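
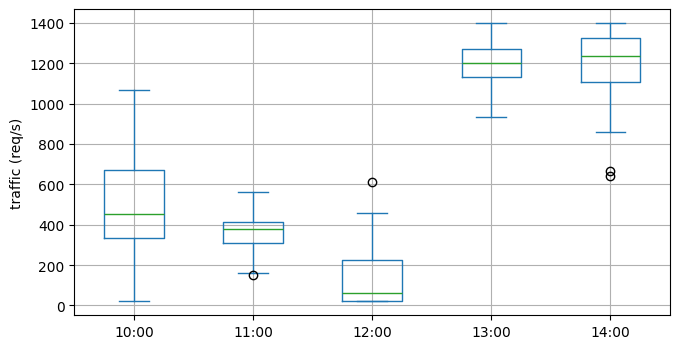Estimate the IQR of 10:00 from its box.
≈ 400

Q3 ≈ 700, Q1 ≈ 300; IQR ≈ 400.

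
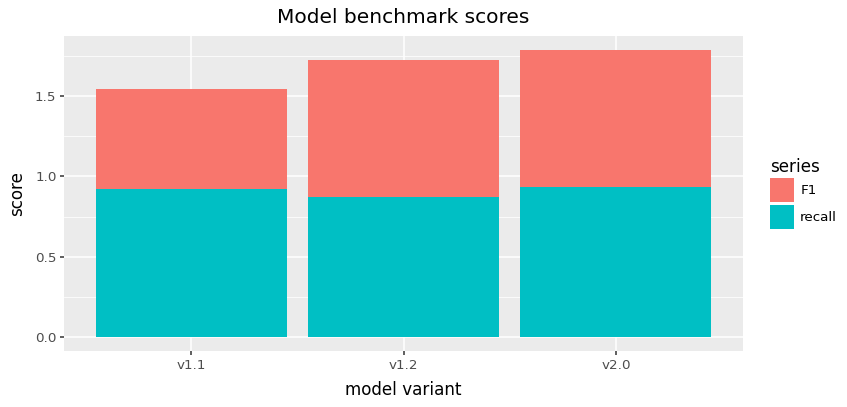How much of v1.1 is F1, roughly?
F1 top ≈ 1.6, bottom ≈ 1.0; segment ≈ 0.6.

≈ 0.6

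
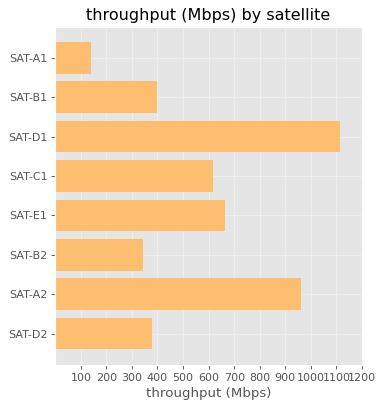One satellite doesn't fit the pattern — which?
SAT-D1

SAT-D1 ≈ 1100; the rest sit between ≈ 100 and ≈ 1000.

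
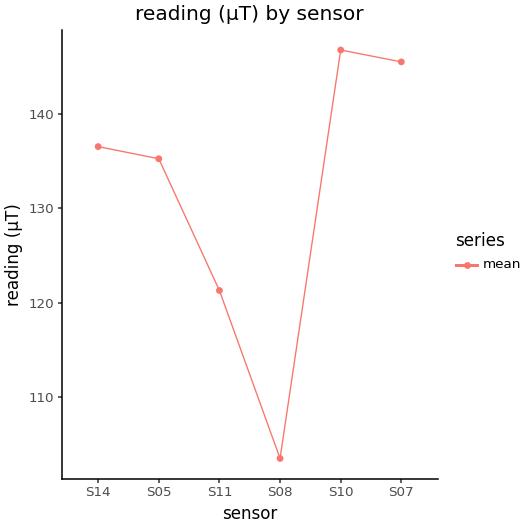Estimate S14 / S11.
S14 ≈ 135, S11 ≈ 120; 135/120 ≈ 1.12.

≈ 1.12×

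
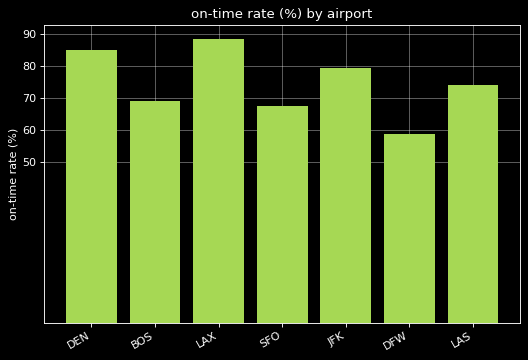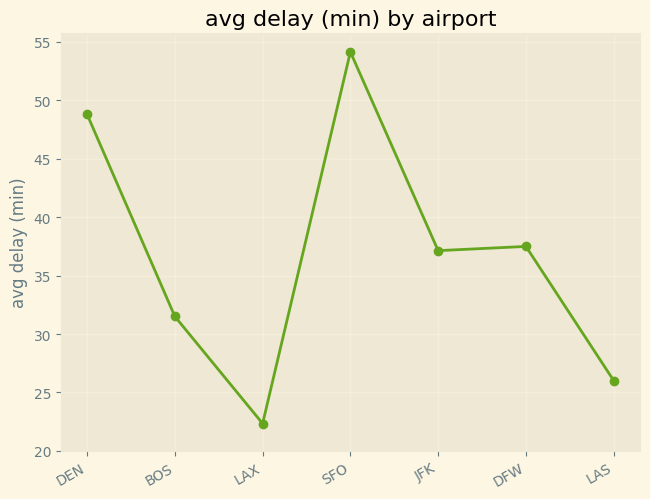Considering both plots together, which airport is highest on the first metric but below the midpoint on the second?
LAX

Chart 2 median avg delay (min) ≈ 35; below-median airports: BOS, LAX, LAS. Among those, LAX has the highest on-time rate (%) (≈ 90).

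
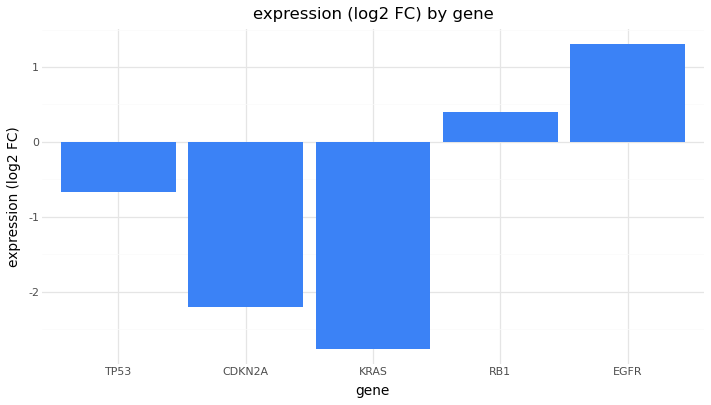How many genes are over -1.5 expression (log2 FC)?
Above -1.5: TP53, RB1, EGFR.

3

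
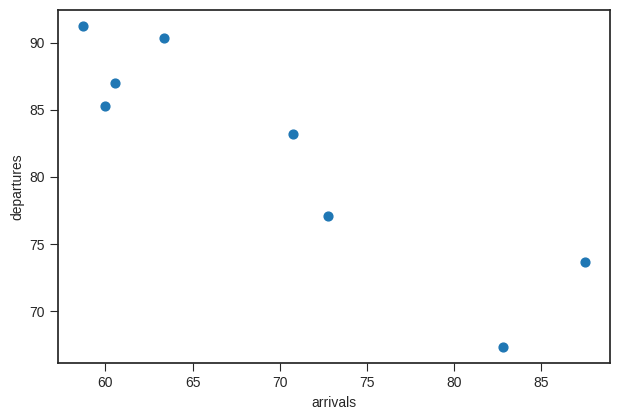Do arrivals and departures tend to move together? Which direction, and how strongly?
negative, strong

Points are negatively correlated; strong (|r| ≈ 0.9).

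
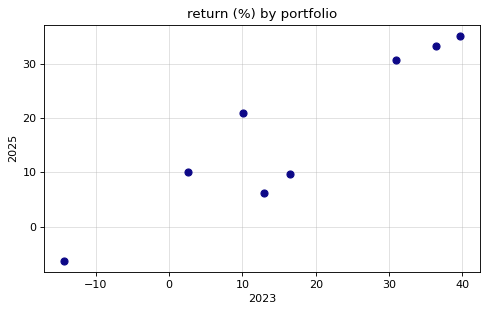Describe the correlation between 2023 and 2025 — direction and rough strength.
positive, strong

Points are positively correlated; strong (|r| ≈ 0.9).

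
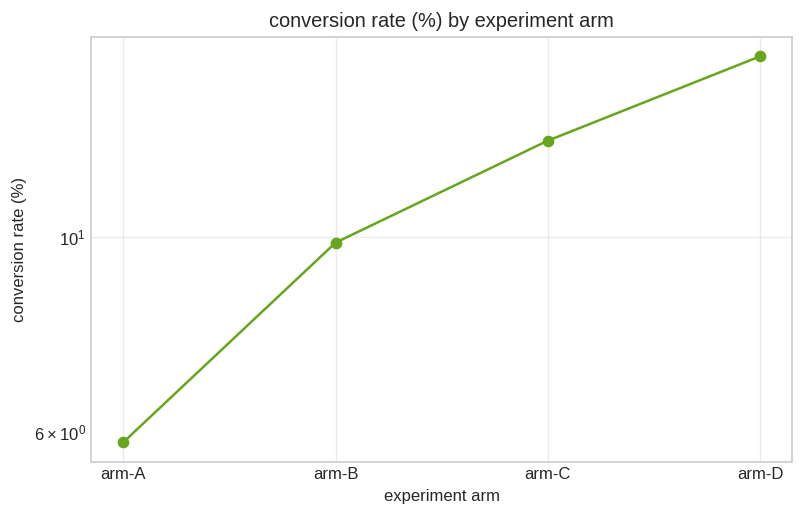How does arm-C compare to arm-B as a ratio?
≈ 1.3×

arm-C ≈ 13, arm-B ≈ 10; 13/10 ≈ 1.3.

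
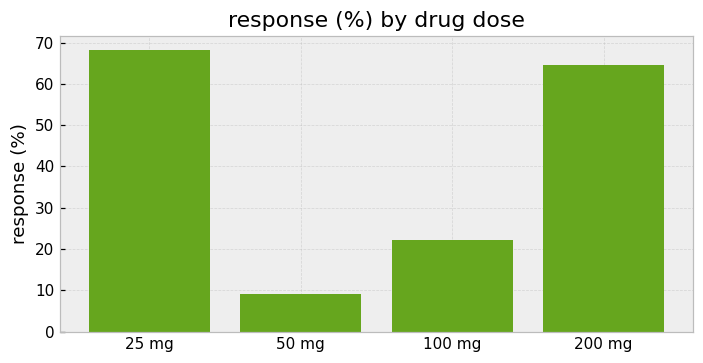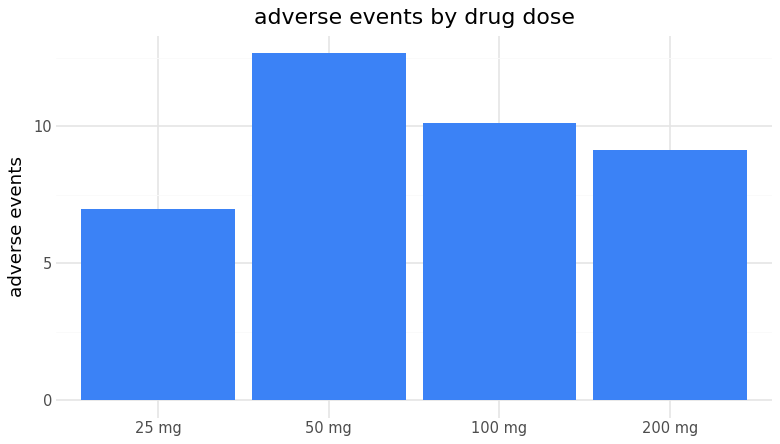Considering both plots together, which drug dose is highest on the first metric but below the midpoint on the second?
Chart 2 median adverse events ≈ 10; below-median drug doses: 25 mg, 200 mg. Among those, 25 mg has the highest response (%) (≈ 70).

25 mg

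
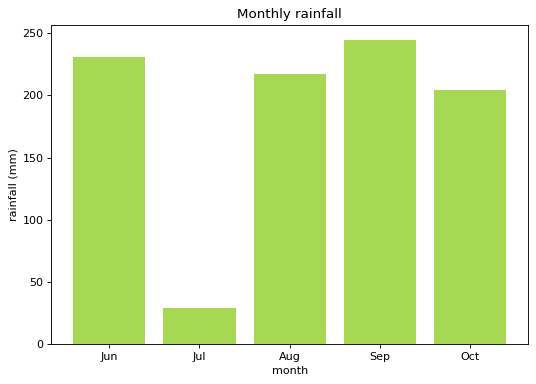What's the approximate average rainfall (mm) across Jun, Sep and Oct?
(225 + 250 + 200) / 3 ≈ 225.

≈ 225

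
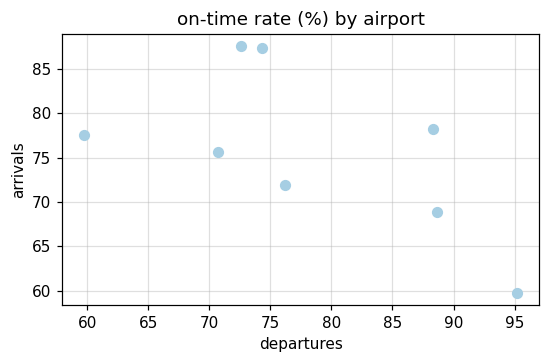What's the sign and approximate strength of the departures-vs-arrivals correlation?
negative, moderate

Points are negatively correlated; moderate (|r| ≈ 0.6).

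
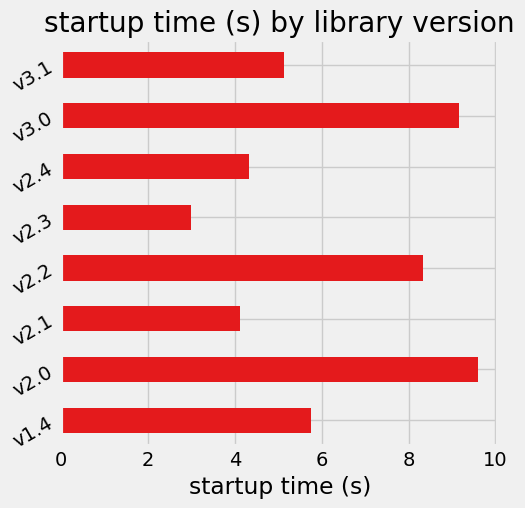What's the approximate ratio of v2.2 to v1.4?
v2.2 ≈ 8, v1.4 ≈ 6; 8/6 ≈ 1.33.

≈ 1.33×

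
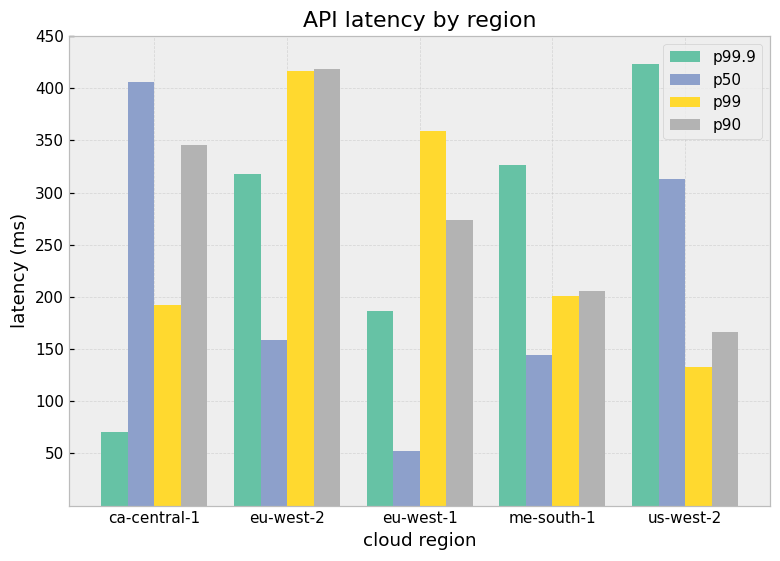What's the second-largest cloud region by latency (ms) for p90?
ca-central-1

Top 3 for p90: eu-west-2 ≈ 400, ca-central-1 ≈ 350, eu-west-1 ≈ 250.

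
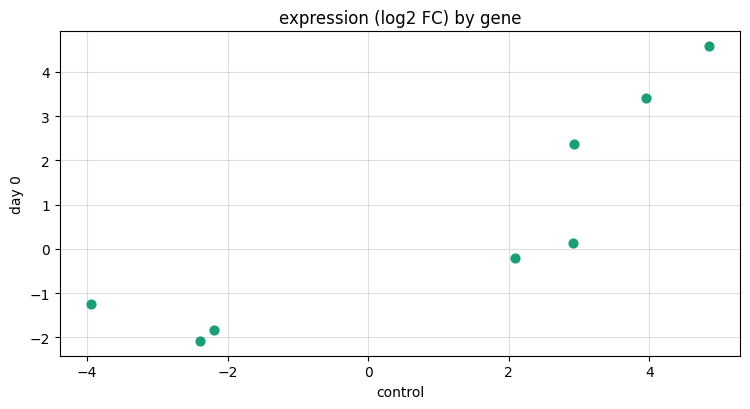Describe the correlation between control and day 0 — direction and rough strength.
positive, strong

Points are positively correlated; strong (|r| ≈ 0.9).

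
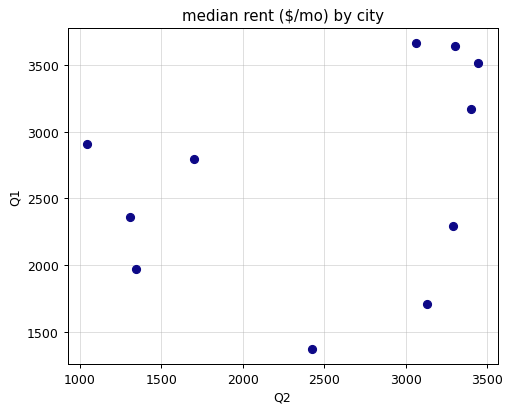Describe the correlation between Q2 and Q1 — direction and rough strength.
Points are positively correlated; weak (|r| ≈ 0.3).

positive, weak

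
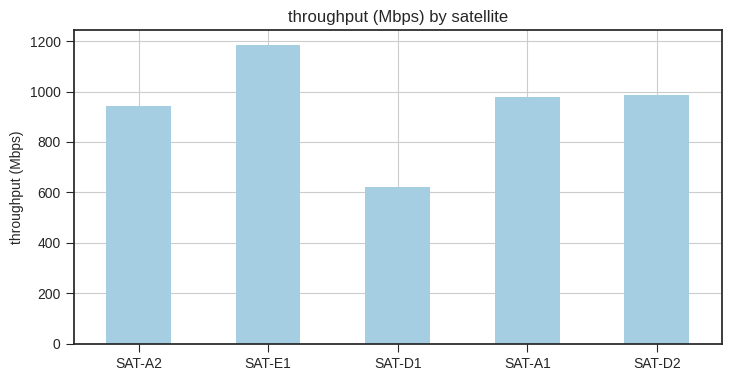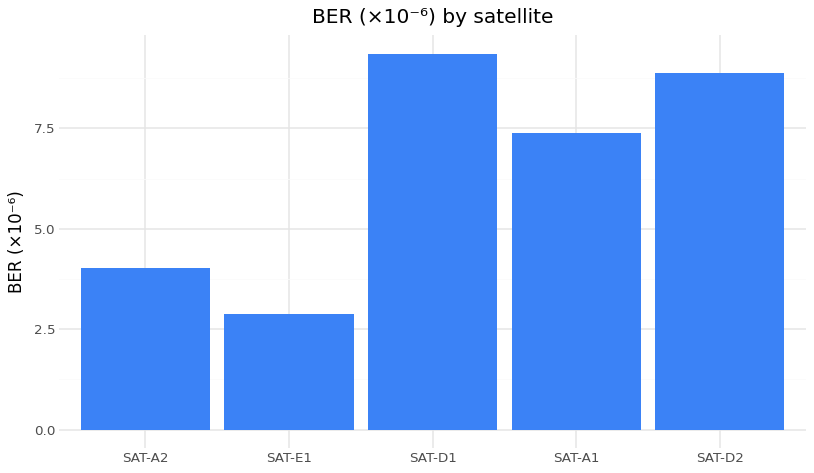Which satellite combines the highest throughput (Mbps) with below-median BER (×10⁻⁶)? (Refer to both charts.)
Chart 2 median BER (×10⁻⁶) ≈ 7; below-median satellites: SAT-A2, SAT-E1. Among those, SAT-E1 has the highest throughput (Mbps) (≈ 1200).

SAT-E1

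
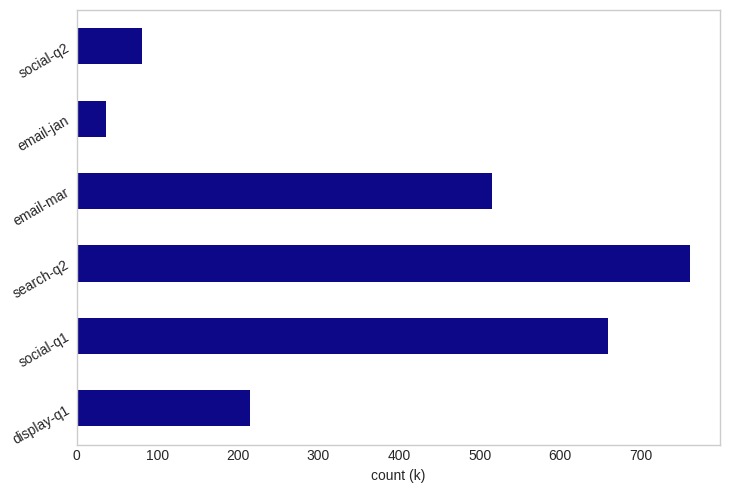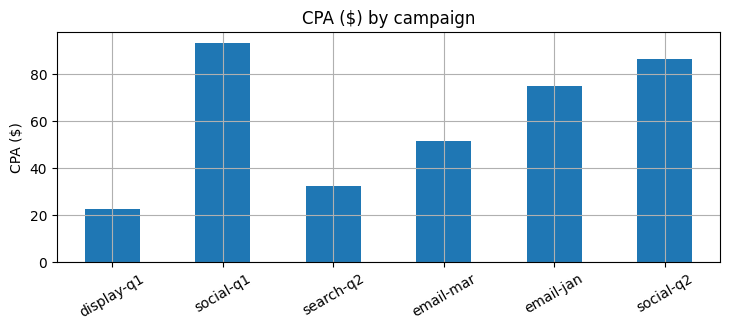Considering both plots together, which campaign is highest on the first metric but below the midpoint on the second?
search-q2

Chart 2 median CPA ($) ≈ 60; below-median campaigns: display-q1, search-q2, email-mar. Among those, search-q2 has the highest count (k) (≈ 800).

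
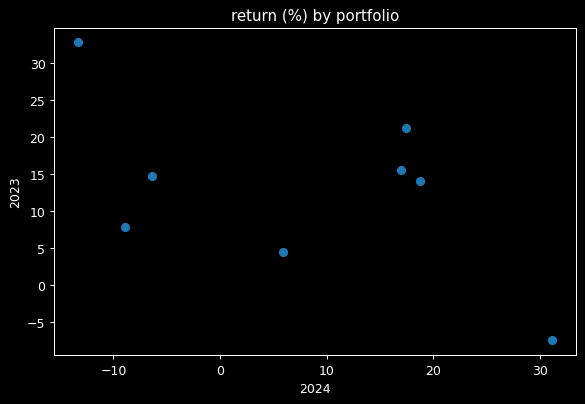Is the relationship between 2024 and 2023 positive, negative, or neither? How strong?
Points are negatively correlated; moderate (|r| ≈ 0.5).

negative, moderate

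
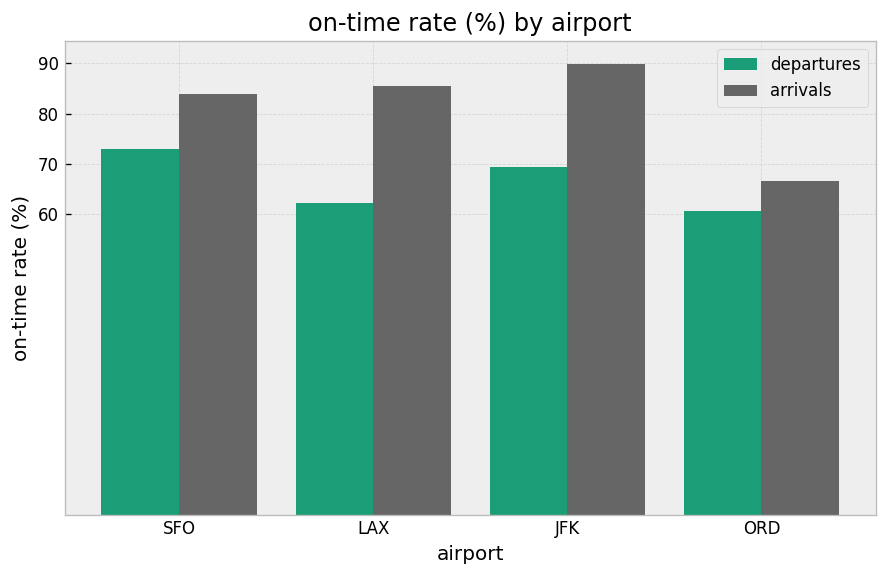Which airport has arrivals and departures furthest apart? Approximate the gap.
LAX, ≈ 30 %

LAX: arrivals ≈ 90, departures ≈ 60 → gap ≈ 30. Next-largest (JFK) is only ≈ 20.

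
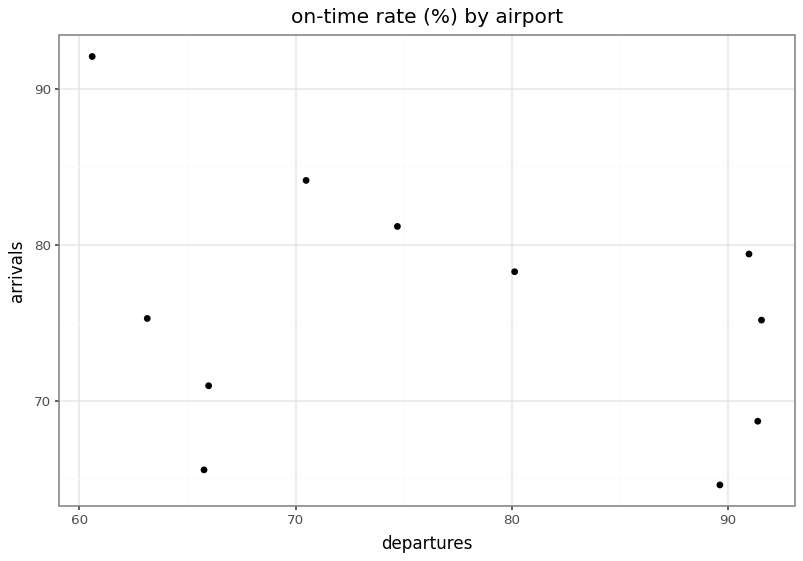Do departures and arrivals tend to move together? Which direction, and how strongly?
Points are negatively correlated; weak (|r| ≈ 0.3).

negative, weak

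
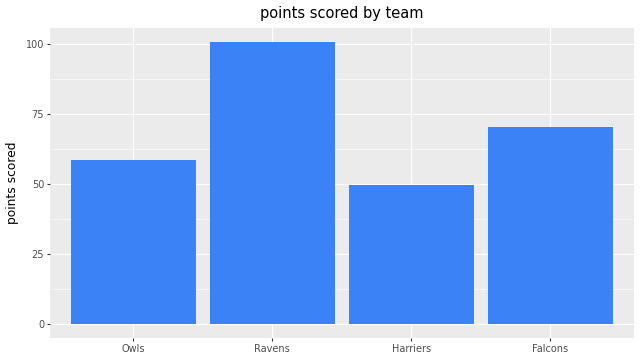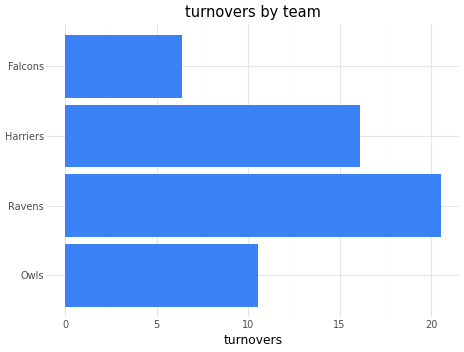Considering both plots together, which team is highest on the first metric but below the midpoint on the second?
Falcons

Chart 2 median turnovers ≈ 14; below-median teams: Owls, Falcons. Among those, Falcons has the highest points scored (≈ 70).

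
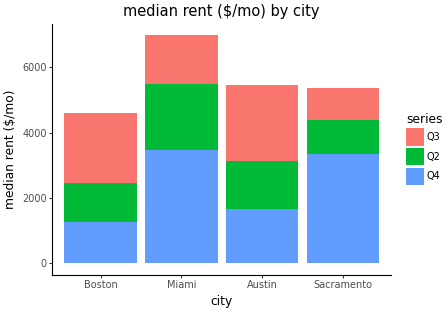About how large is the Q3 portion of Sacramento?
≈ 1000

Q3 top ≈ 5000, bottom ≈ 4000; segment ≈ 1000.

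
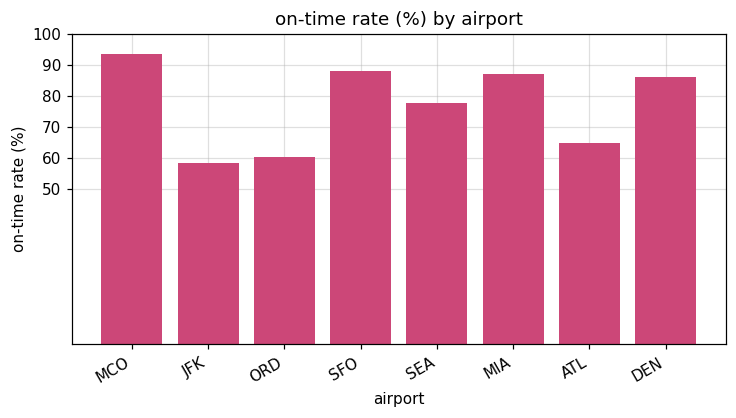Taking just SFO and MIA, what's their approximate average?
≈ 90

(90 + 90) / 2 ≈ 90.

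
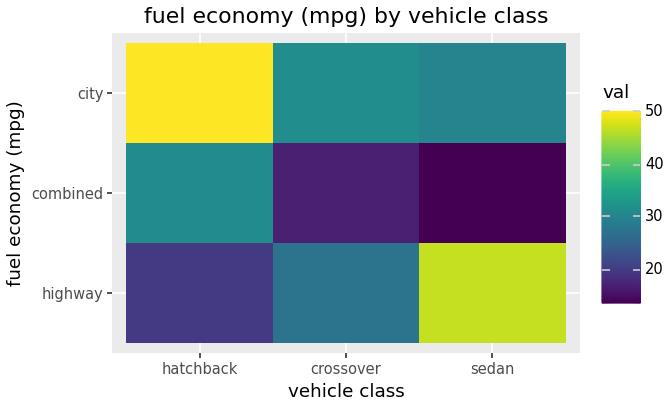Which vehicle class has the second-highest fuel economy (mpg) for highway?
crossover

Top 3 for highway: sedan ≈ 45, crossover ≈ 25, hatchback ≈ 20.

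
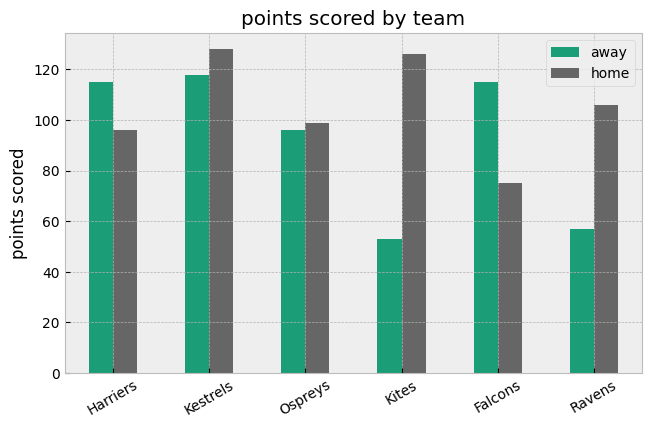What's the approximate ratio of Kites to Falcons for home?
≈ 1.5×

Kites ≈ 120, Falcons ≈ 80; 120/80 ≈ 1.5.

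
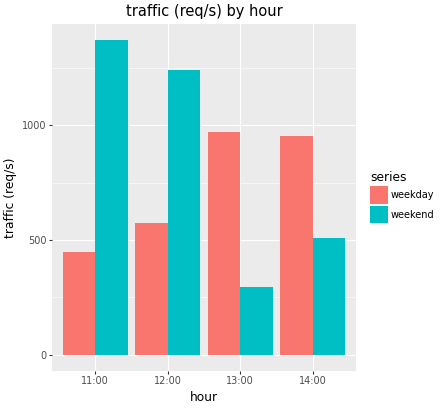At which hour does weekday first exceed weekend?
12:00: weekday ≈ 600 vs weekend ≈ 1200 (not yet); 13:00: weekday ≈ 1000 vs weekend ≈ 200 (first crossover).

13:00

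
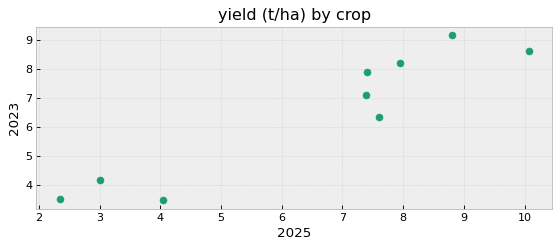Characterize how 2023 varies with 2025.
Points are positively correlated; strong (|r| ≈ 0.9).

positive, strong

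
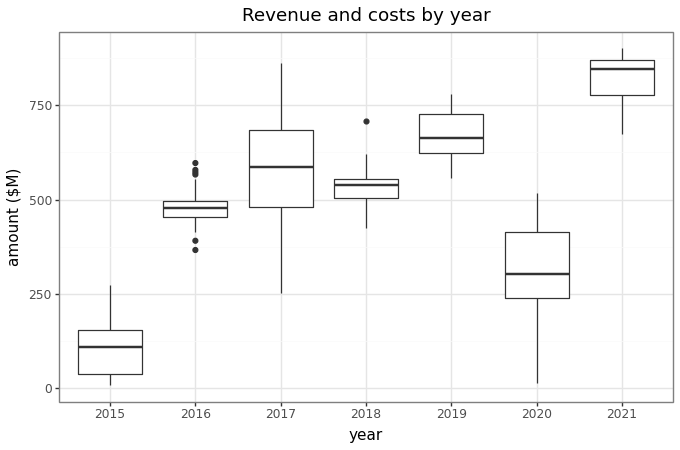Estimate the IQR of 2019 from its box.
≈ 100

Q3 ≈ 700, Q1 ≈ 600; IQR ≈ 100.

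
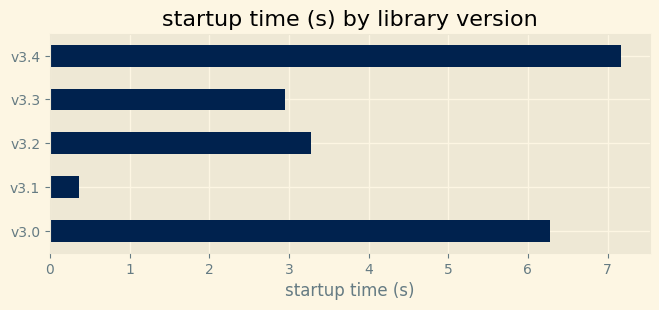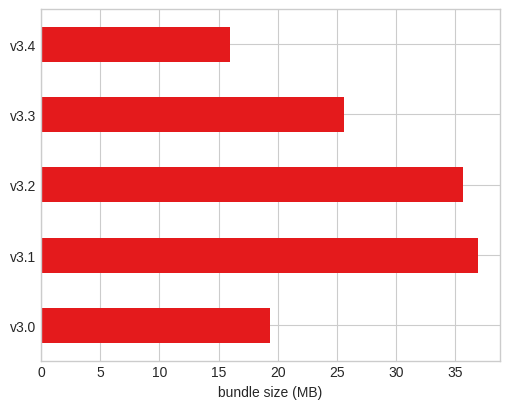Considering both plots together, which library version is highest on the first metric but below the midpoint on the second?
Chart 2 median bundle size (MB) ≈ 25; below-median library versions: v3.0, v3.4. Among those, v3.4 has the highest startup time (s) (≈ 7).

v3.4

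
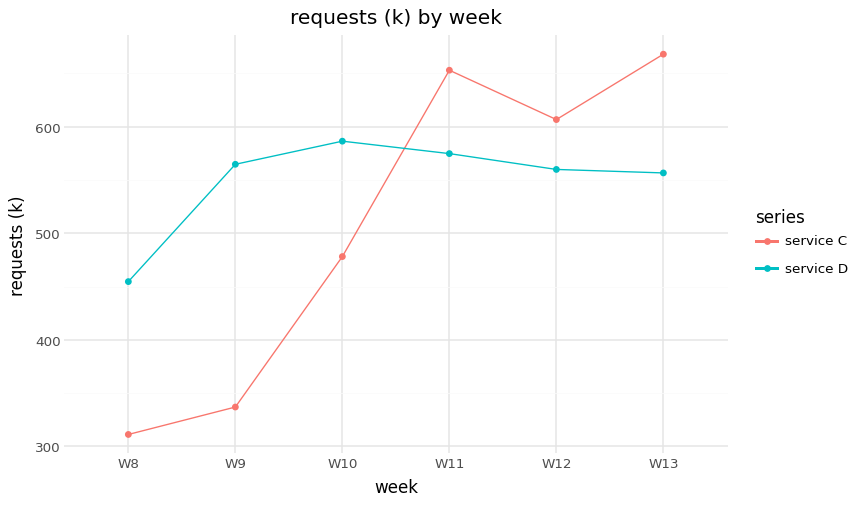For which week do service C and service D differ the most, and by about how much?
W9: service C ≈ 350, service D ≈ 550 → gap ≈ 200. Next-largest (W8) is only ≈ 150.

W9, ≈ 200 k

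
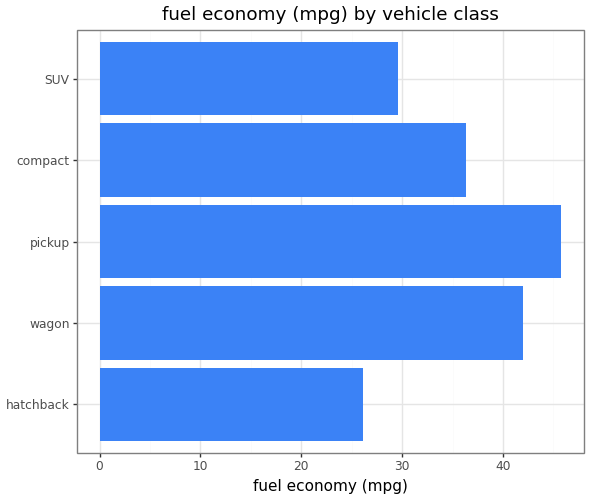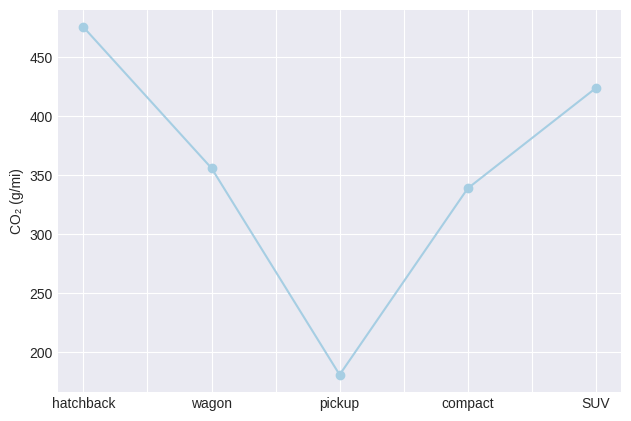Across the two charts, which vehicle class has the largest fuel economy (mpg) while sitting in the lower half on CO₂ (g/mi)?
pickup

Chart 2 median CO₂ (g/mi) ≈ 350; below-median vehicle classes: pickup, compact. Among those, pickup has the highest fuel economy (mpg) (≈ 45).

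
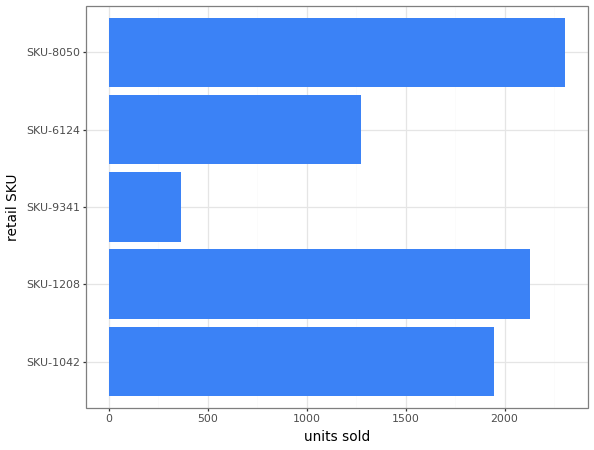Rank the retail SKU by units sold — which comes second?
Top 3: SKU-8050 ≈ 2400, SKU-1208 ≈ 2200, SKU-1042 ≈ 2000.

SKU-1208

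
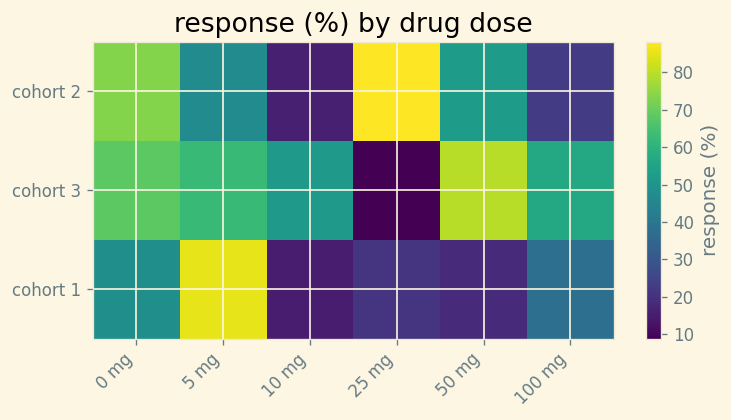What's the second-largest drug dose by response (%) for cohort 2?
0 mg

Top 3 for cohort 2: 25 mg ≈ 90, 0 mg ≈ 70, 50 mg ≈ 50.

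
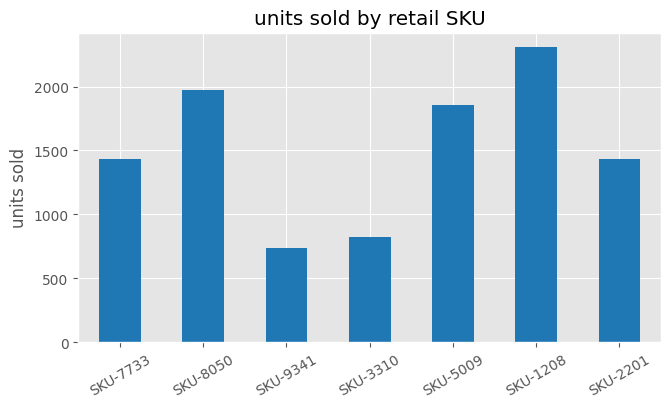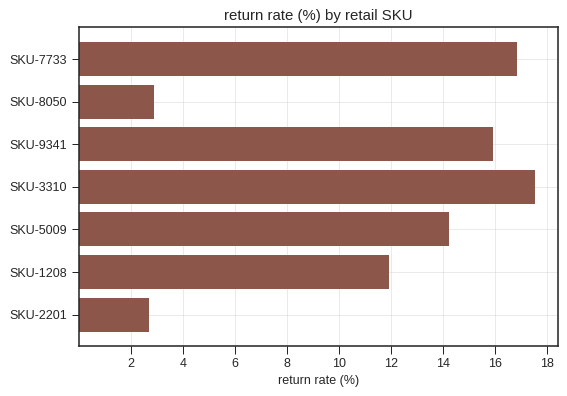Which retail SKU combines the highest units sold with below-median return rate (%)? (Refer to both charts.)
SKU-1208

Chart 2 median return rate (%) ≈ 14; below-median retail SKUs: SKU-8050, SKU-1208, SKU-2201. Among those, SKU-1208 has the highest units sold (≈ 2500).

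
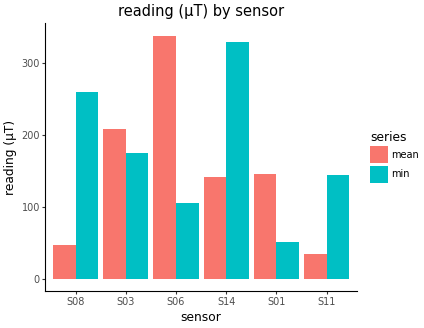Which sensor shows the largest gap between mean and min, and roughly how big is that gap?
S06, ≈ 250 µT

S06: mean ≈ 350, min ≈ 100 → gap ≈ 250. Next-largest (S08) is only ≈ 200.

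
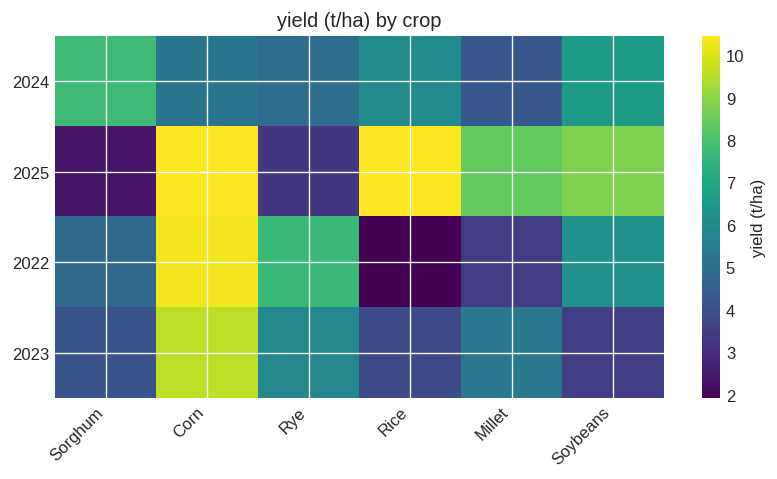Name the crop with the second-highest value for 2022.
Rye

Top 3 for 2022: Corn ≈ 10, Rye ≈ 8, Soybeans ≈ 6.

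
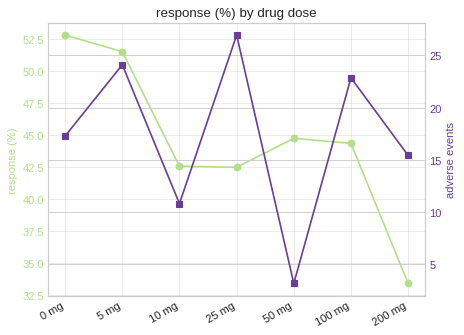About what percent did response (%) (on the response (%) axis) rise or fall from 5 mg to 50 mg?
5 mg ≈ 52, 50 mg ≈ 44; (44 − 52) / 52 ≈ -15.4%.

≈ -15.4%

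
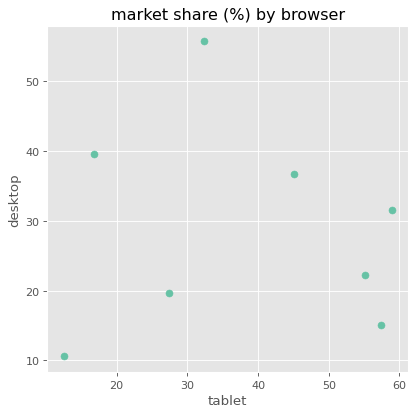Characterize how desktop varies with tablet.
Points are roughly uncorrelated; weak (|r| ≈ 0.0).

no clear correlation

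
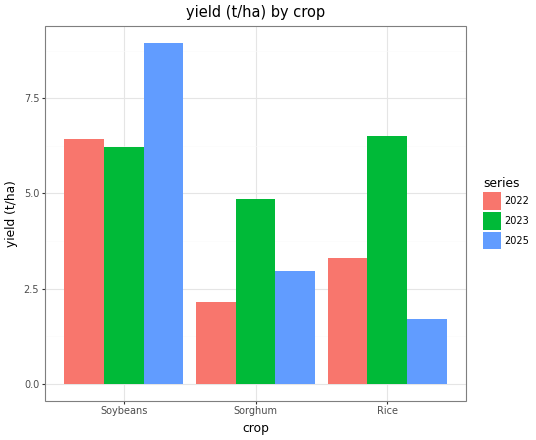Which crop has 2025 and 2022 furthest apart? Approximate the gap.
Soybeans: 2025 ≈ 9, 2022 ≈ 6 → gap ≈ 3. Next-largest (Rice) is only ≈ 1.

Soybeans, ≈ 3 t/ha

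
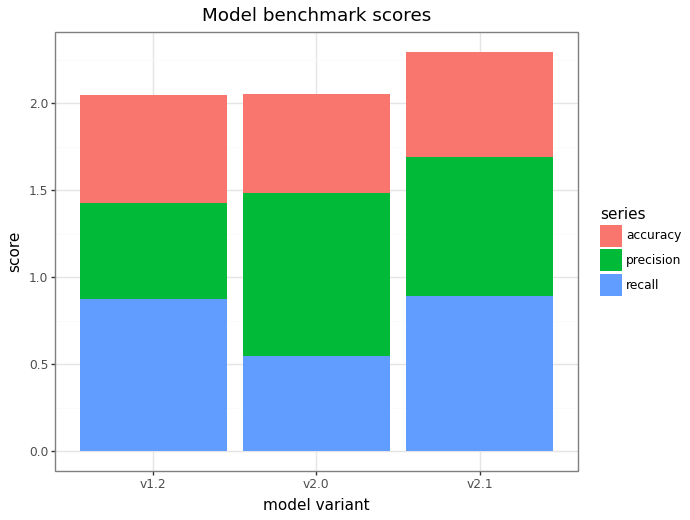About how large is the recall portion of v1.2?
recall top ≈ 0.8, bottom ≈ 0.0; segment ≈ 0.8.

≈ 0.8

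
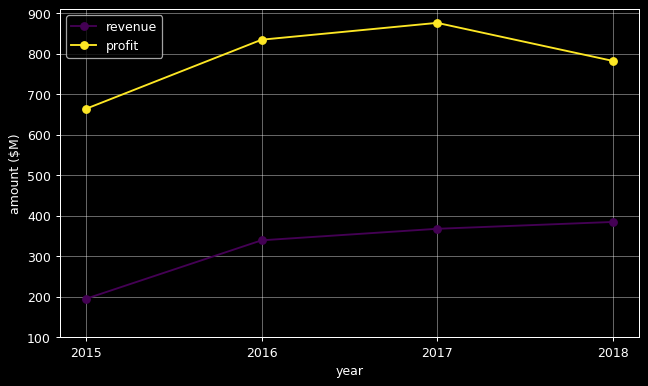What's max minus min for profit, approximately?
Max 2017 ≈ 900, min 2015 ≈ 700; range ≈ 200.

≈ 200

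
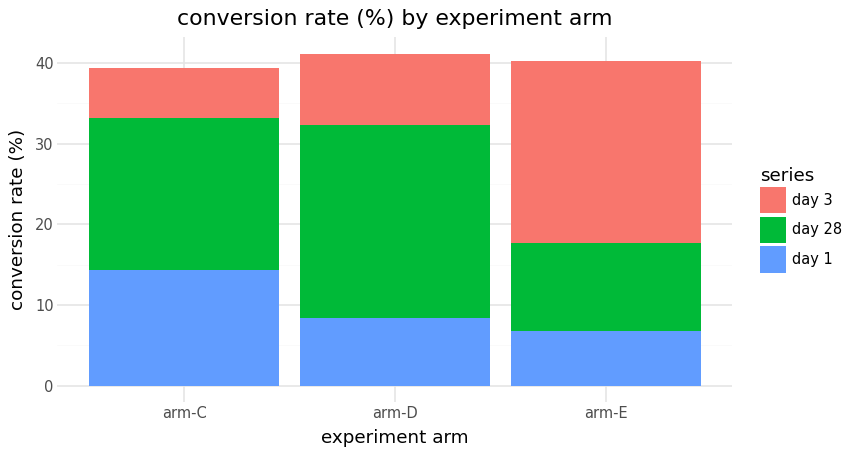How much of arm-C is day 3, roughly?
day 3 top ≈ 40, bottom ≈ 35; segment ≈ 5.

≈ 5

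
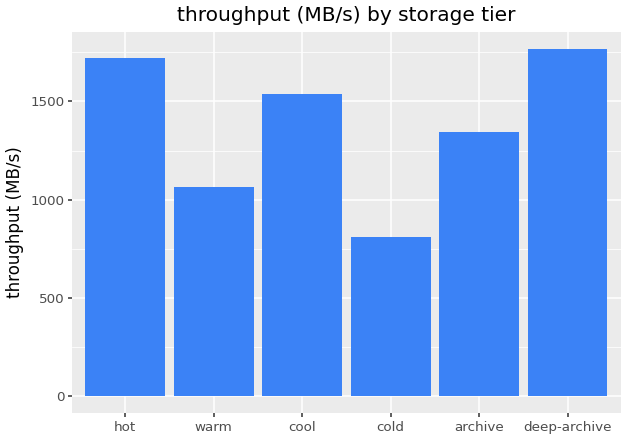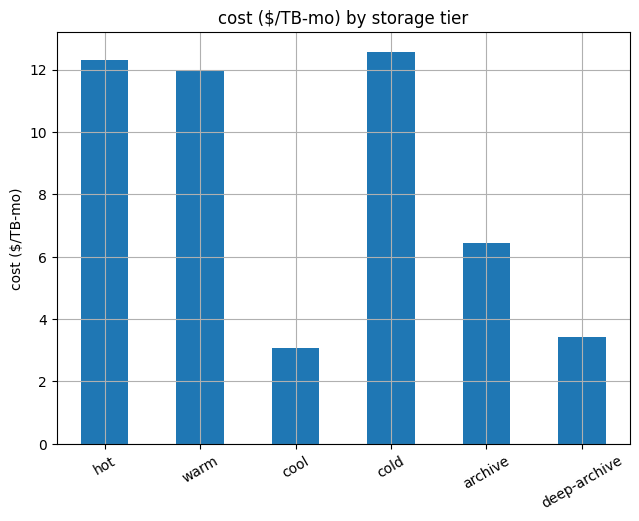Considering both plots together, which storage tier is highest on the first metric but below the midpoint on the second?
Chart 2 median cost ($/TB-mo) ≈ 10; below-median storage tiers: cool, archive, deep-archive. Among those, deep-archive has the highest throughput (MB/s) (≈ 1800).

deep-archive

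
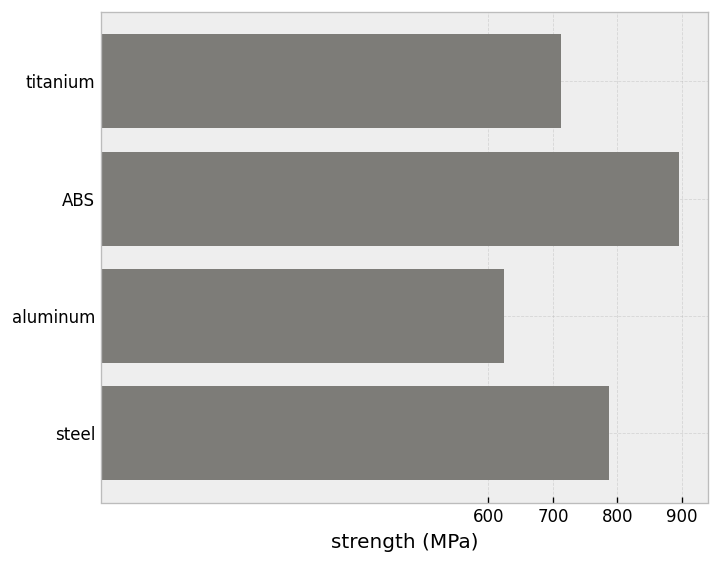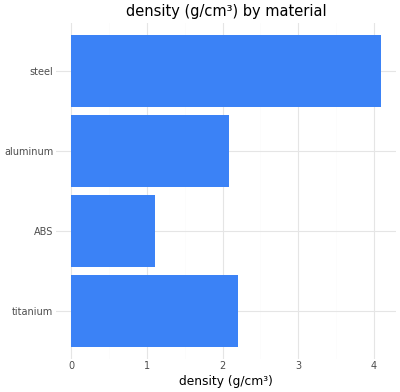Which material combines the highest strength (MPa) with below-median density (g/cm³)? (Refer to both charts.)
Chart 2 median density (g/cm³) ≈ 2; below-median materials: ABS, aluminum. Among those, ABS has the highest strength (MPa) (≈ 900).

ABS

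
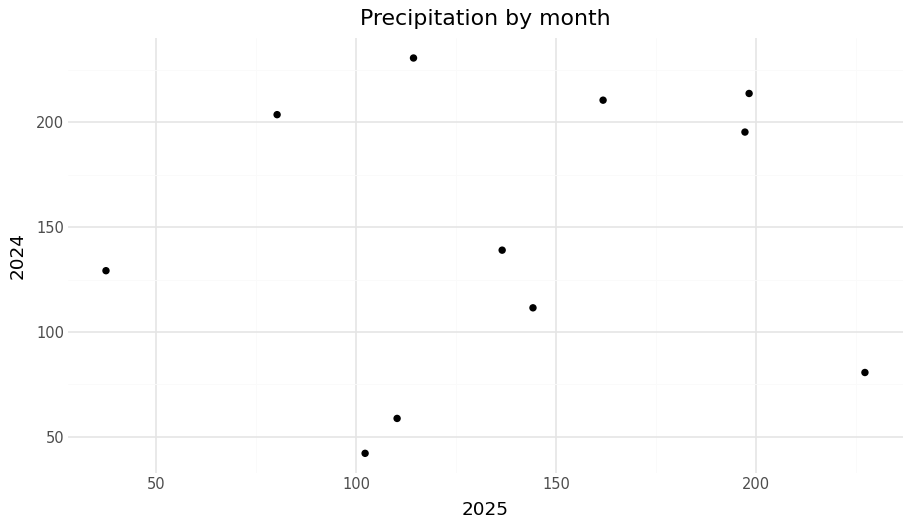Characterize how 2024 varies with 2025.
no clear correlation

Points are roughly uncorrelated; weak (|r| ≈ 0.1).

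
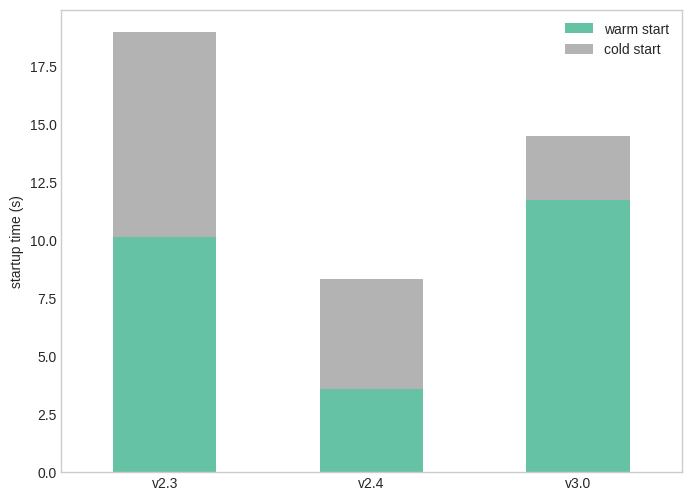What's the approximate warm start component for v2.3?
≈ 10

warm start top ≈ 10, bottom ≈ 0; segment ≈ 10.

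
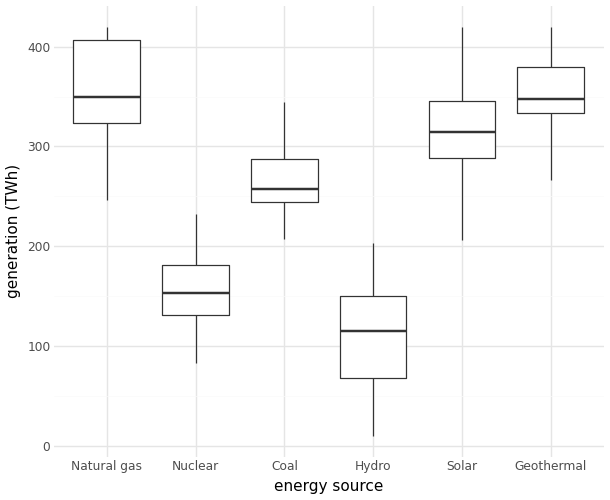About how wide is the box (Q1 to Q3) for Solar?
≈ 50

Q3 ≈ 350, Q1 ≈ 300; IQR ≈ 50.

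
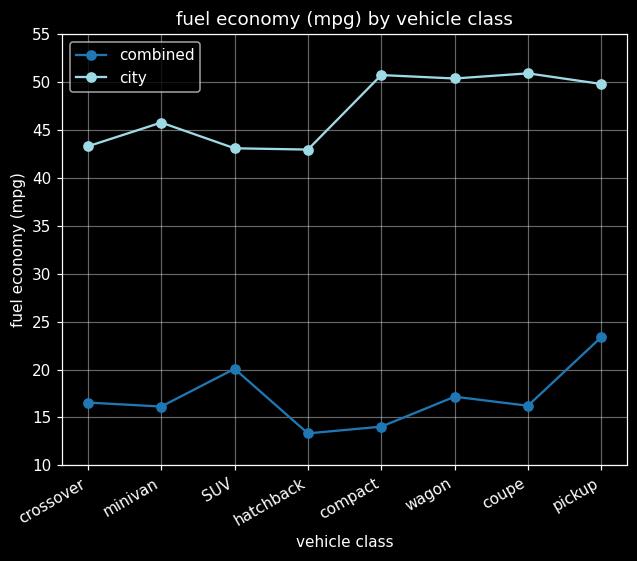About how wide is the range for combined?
≈ 10

Max pickup ≈ 25, min hatchback ≈ 15; range ≈ 10.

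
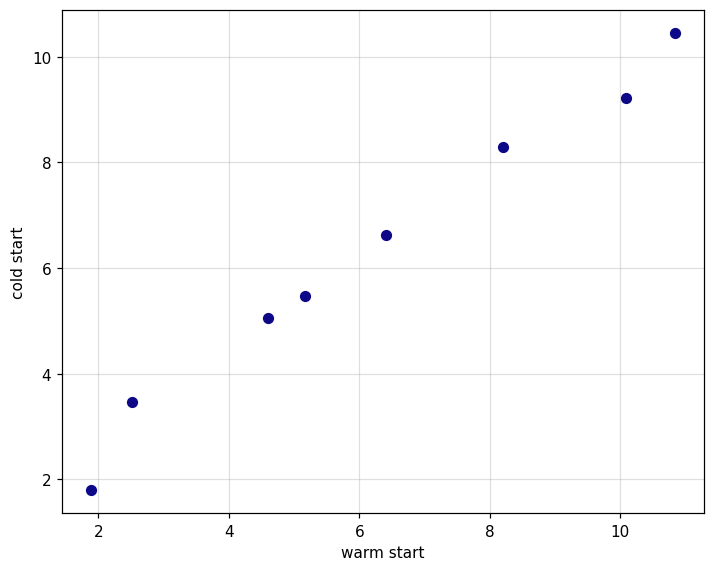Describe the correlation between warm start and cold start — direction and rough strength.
Points are positively correlated; strong (|r| ≈ 1.0).

positive, strong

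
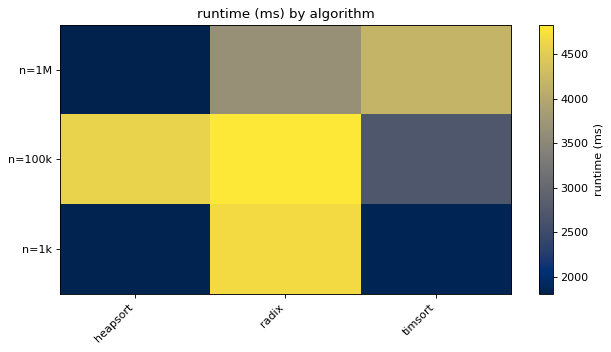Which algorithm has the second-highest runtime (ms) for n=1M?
radix

Top 3 for n=1M: timsort ≈ 4000, radix ≈ 3500, heapsort ≈ 2000.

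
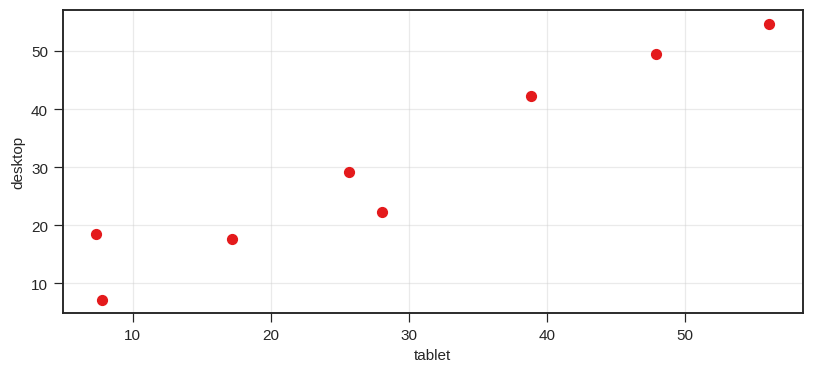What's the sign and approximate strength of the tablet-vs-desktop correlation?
positive, strong

Points are positively correlated; strong (|r| ≈ 1.0).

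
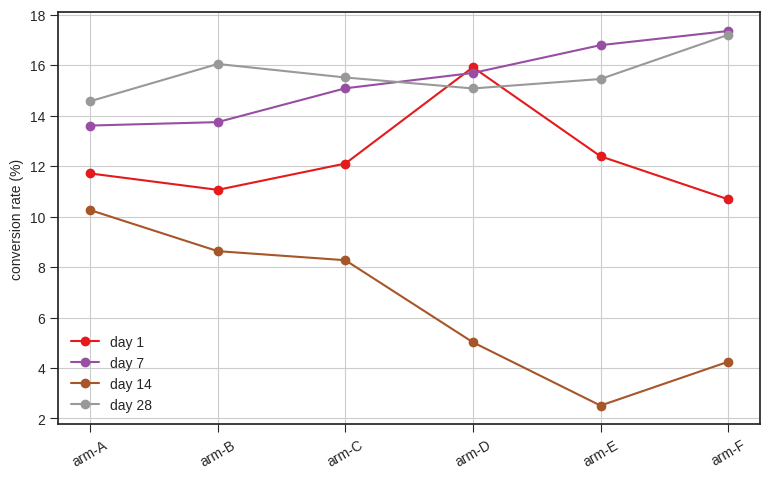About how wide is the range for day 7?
Max arm-F ≈ 18, min arm-A ≈ 14; range ≈ 4.

≈ 4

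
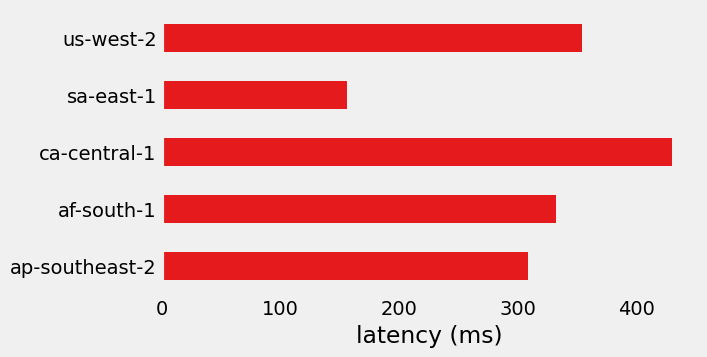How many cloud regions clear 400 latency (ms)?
Above 400: ca-central-1.

1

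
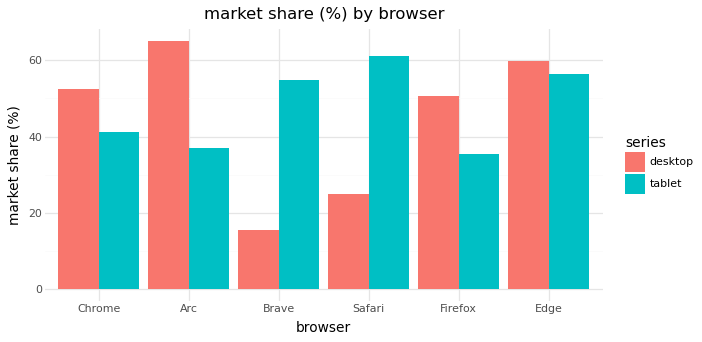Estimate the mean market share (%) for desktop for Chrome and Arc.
(50 + 60) / 2 ≈ 55.

≈ 55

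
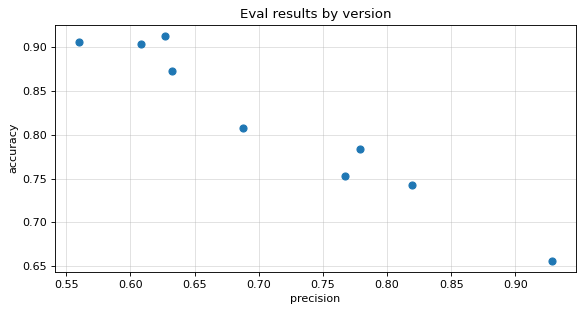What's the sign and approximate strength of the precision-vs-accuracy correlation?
Points are negatively correlated; strong (|r| ≈ 1.0).

negative, strong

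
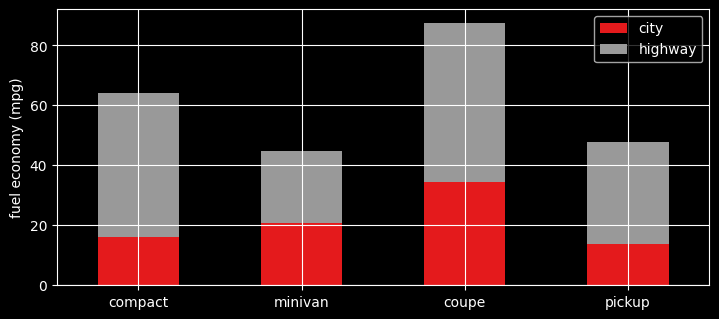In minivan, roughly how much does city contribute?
city top ≈ 20, bottom ≈ 0; segment ≈ 20.

≈ 20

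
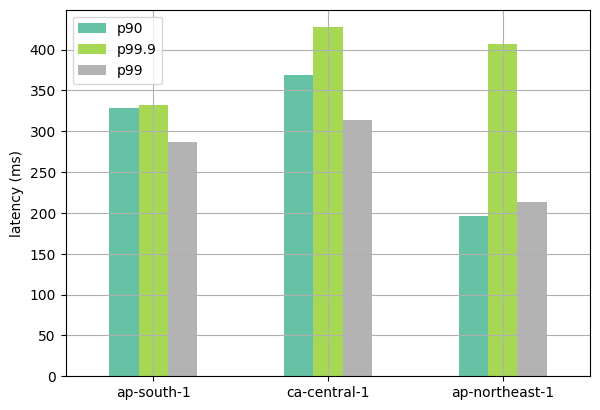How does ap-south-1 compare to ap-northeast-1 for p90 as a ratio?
≈ 1.75×

ap-south-1 ≈ 350, ap-northeast-1 ≈ 200; 350/200 ≈ 1.75.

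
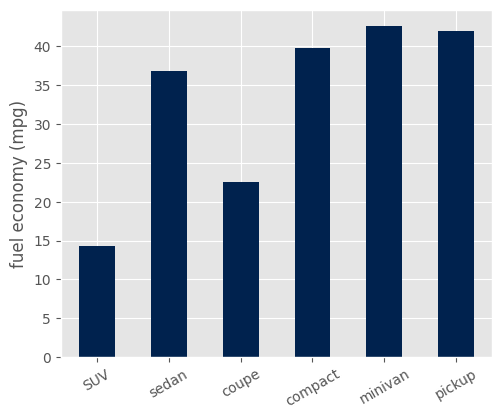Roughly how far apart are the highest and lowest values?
Max minivan ≈ 45, min SUV ≈ 15; range ≈ 30.

≈ 30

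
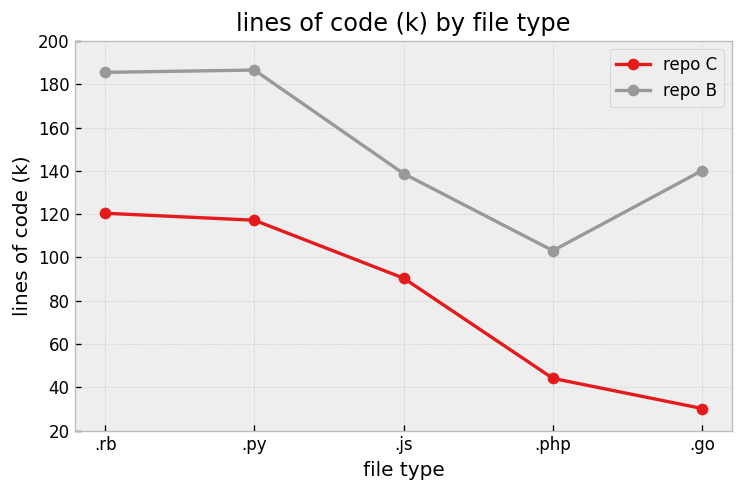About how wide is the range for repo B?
Max .py ≈ 180, min .php ≈ 100; range ≈ 80.

≈ 80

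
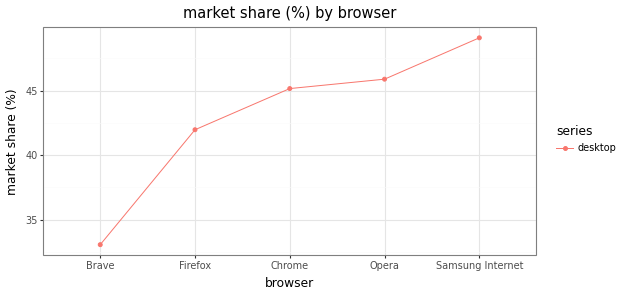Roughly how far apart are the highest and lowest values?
≈ 16

Max Samsung Internet ≈ 50, min Brave ≈ 34; range ≈ 16.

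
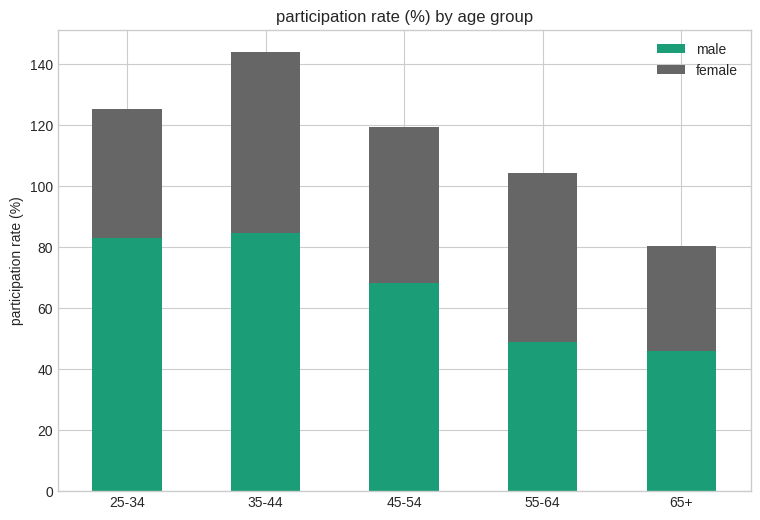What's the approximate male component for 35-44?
≈ 80

male top ≈ 80, bottom ≈ 0; segment ≈ 80.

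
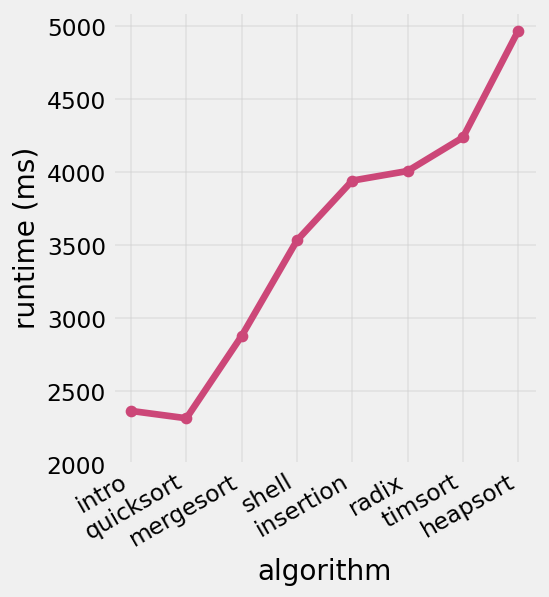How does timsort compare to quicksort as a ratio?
timsort ≈ 4000, quicksort ≈ 2500; 4000/2500 ≈ 1.6.

≈ 1.6×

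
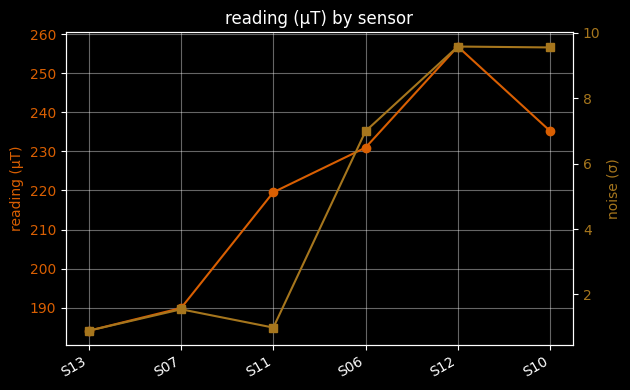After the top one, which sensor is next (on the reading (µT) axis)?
S10

Top 3 (on the reading (µT) axis): S12 ≈ 260, S10 ≈ 240, S06 ≈ 230.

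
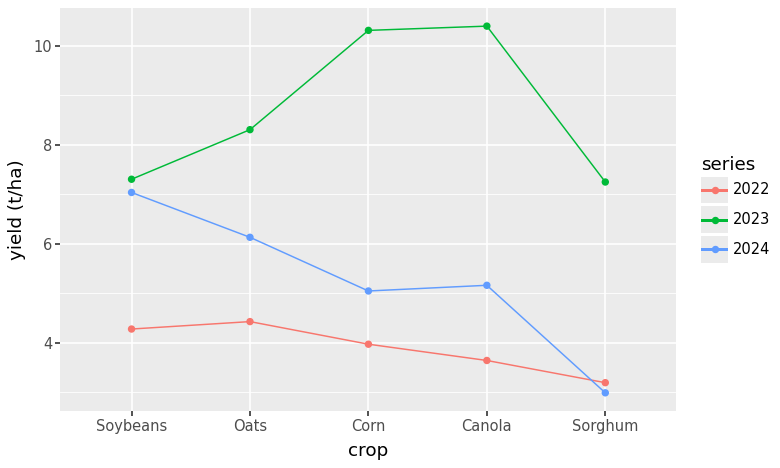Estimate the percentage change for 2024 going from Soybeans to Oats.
Soybeans ≈ 7, Oats ≈ 6; (6 − 7) / 7 ≈ -14.3%.

≈ -14.3%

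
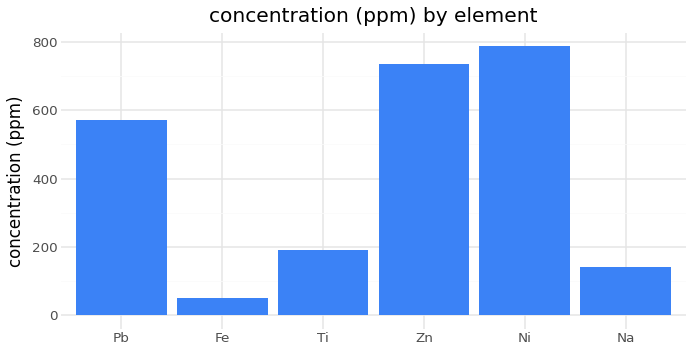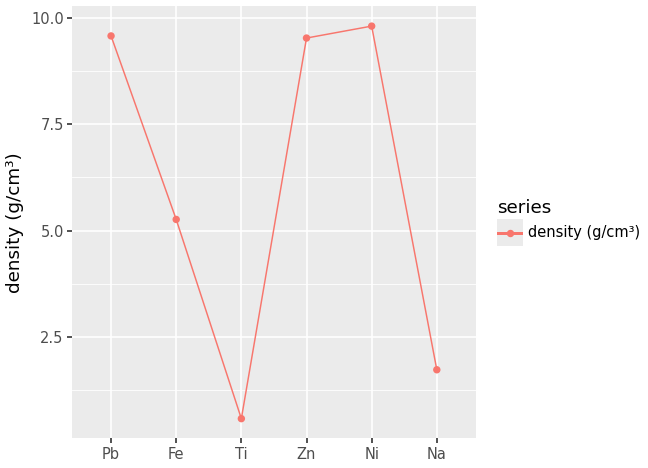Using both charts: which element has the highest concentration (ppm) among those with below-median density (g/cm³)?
Chart 2 median density (g/cm³) ≈ 7; below-median elements: Fe, Ti, Na. Among those, Ti has the highest concentration (ppm) (≈ 200).

Ti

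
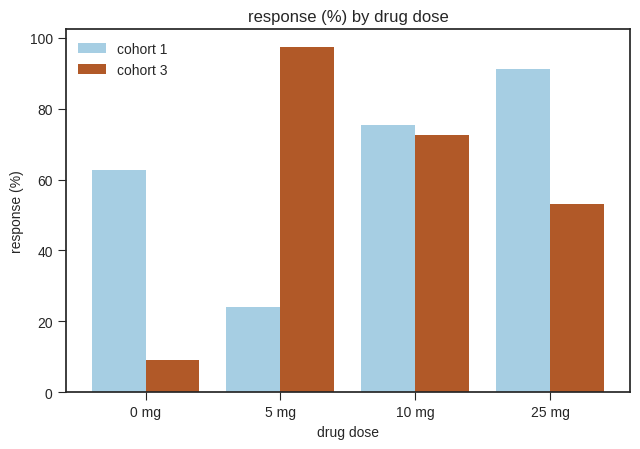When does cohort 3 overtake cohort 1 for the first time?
0 mg: cohort 3 ≈ 10 vs cohort 1 ≈ 60 (not yet); 5 mg: cohort 3 ≈ 100 vs cohort 1 ≈ 20 (first crossover).

5 mg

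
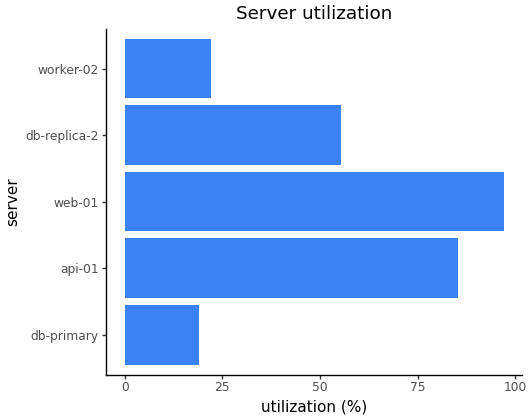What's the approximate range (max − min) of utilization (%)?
Max web-01 ≈ 100, min db-primary ≈ 20; range ≈ 80.

≈ 80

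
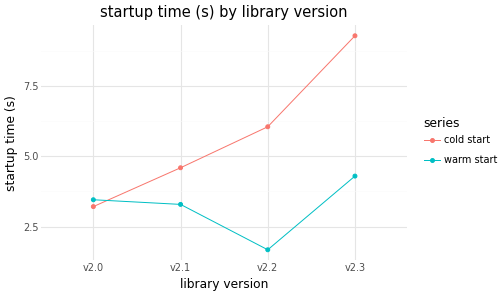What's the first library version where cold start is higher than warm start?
v2.1

v2.0: cold start ≈ 3 vs warm start ≈ 3 (not yet); v2.1: cold start ≈ 5 vs warm start ≈ 3 (first crossover).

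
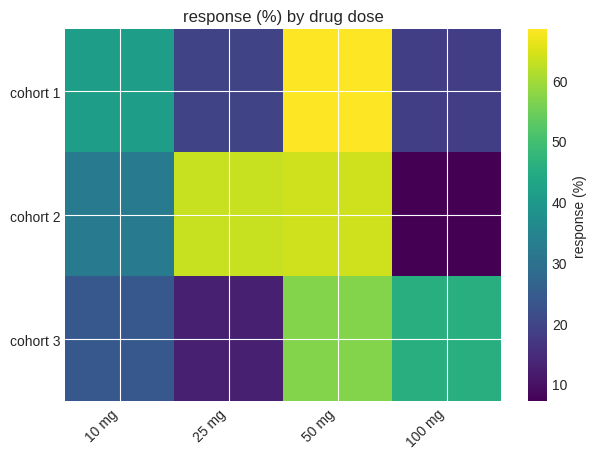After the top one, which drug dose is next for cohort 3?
100 mg

Top 3 for cohort 3: 50 mg ≈ 60, 100 mg ≈ 50, 10 mg ≈ 20.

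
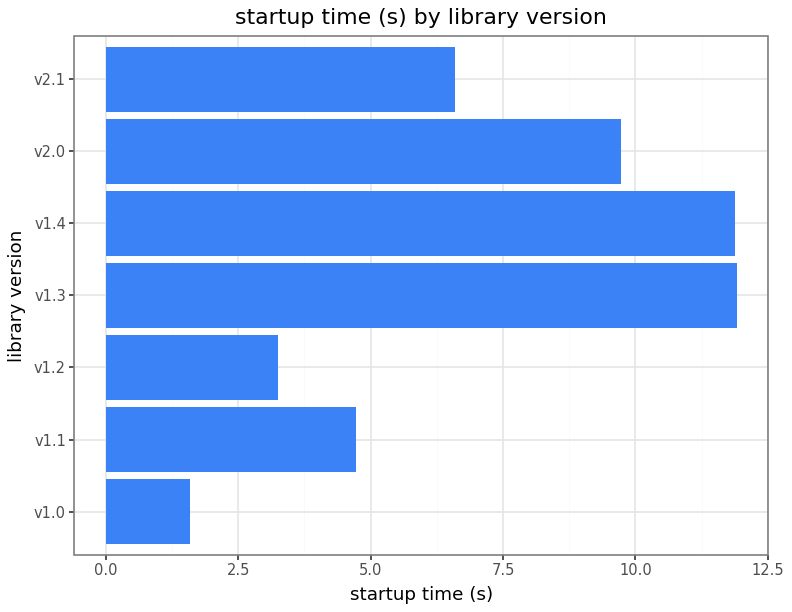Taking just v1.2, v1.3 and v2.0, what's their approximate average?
≈ 8

(3 + 12 + 10) / 3 ≈ 8.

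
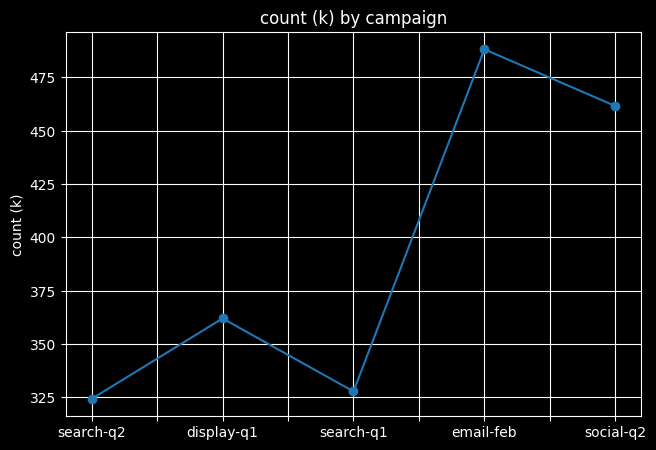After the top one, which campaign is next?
social-q2

Top 3: email-feb ≈ 480, social-q2 ≈ 460, display-q1 ≈ 360.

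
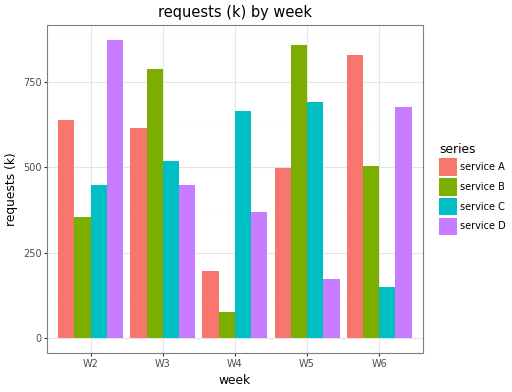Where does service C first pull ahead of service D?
W2: service C ≈ 400 vs service D ≈ 900 (not yet); W3: service C ≈ 500 vs service D ≈ 400 (first crossover).

W3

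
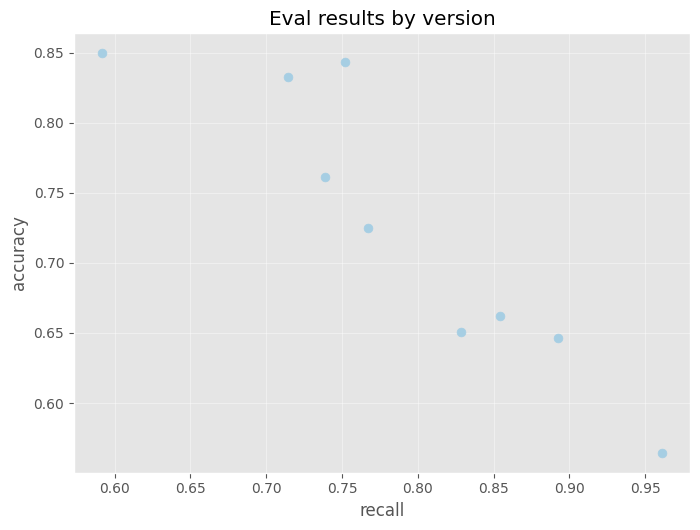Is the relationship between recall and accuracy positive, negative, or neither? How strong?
negative, strong

Points are negatively correlated; strong (|r| ≈ 0.9).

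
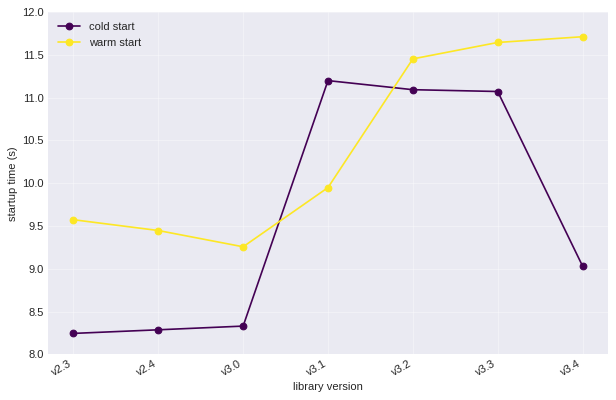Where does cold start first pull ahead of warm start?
v3.0: cold start ≈ 8.5 vs warm start ≈ 9.5 (not yet); v3.1: cold start ≈ 11.0 vs warm start ≈ 10.0 (first crossover).

v3.1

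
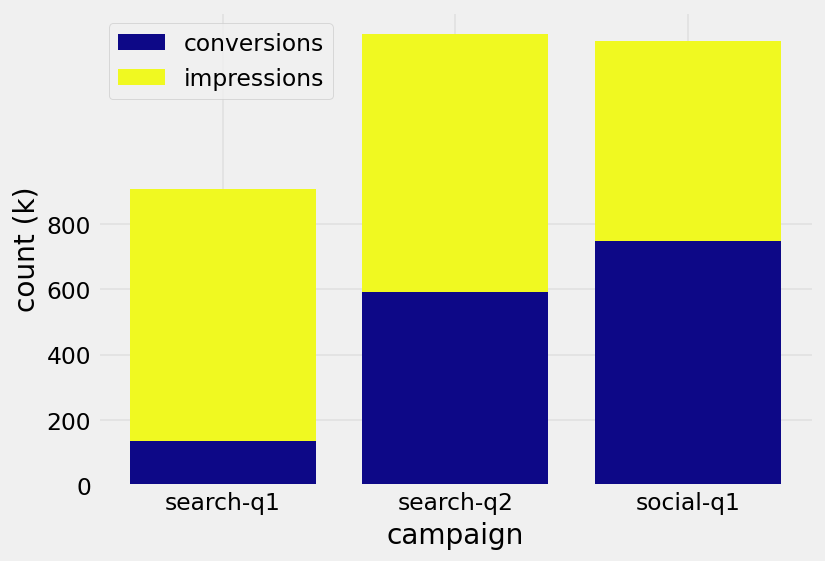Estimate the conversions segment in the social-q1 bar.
≈ 800

conversions top ≈ 800, bottom ≈ 0; segment ≈ 800.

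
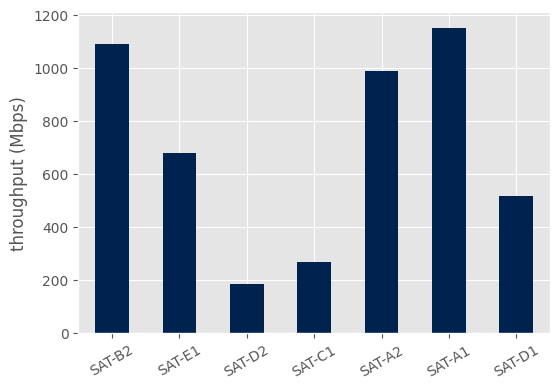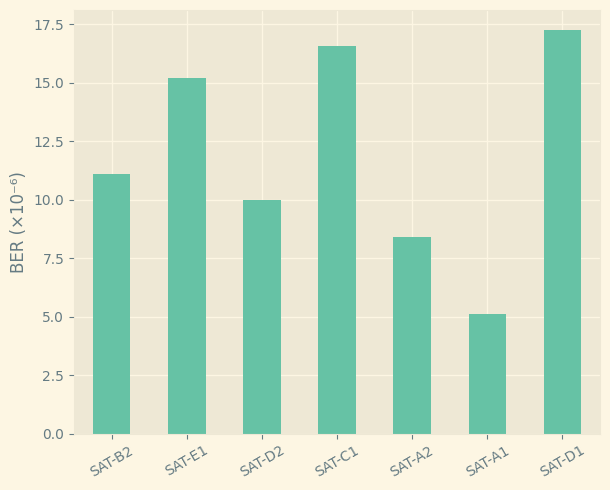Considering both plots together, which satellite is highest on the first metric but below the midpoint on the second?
Chart 2 median BER (×10⁻⁶) ≈ 12; below-median satellites: SAT-D2, SAT-A2, SAT-A1. Among those, SAT-A1 has the highest throughput (Mbps) (≈ 1200).

SAT-A1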